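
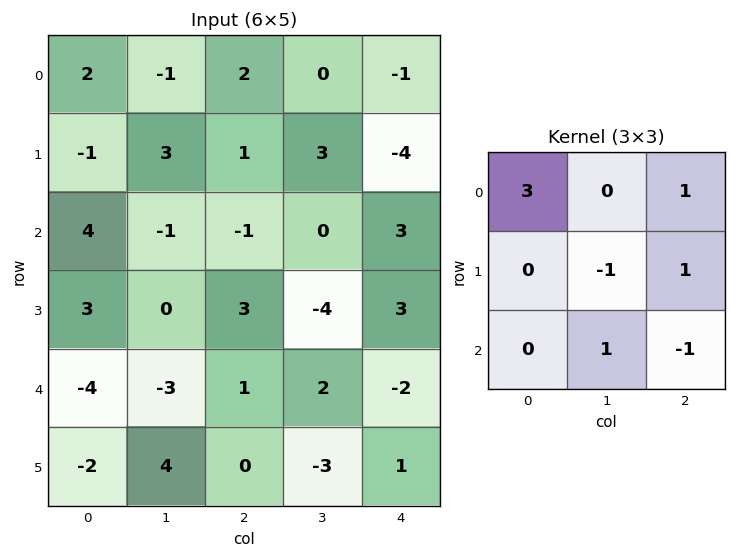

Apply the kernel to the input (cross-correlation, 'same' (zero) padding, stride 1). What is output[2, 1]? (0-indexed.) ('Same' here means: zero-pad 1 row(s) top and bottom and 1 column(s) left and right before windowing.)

-5

The receptive field on the zero-padded input at this output position is [-1 3 1 / 4 -1 -1 / 3 0 3]. Elementwise product with the kernel and sum: -1·3 + 1·1 + -1·-1 + -1·1 + 0·1 + 3·-1.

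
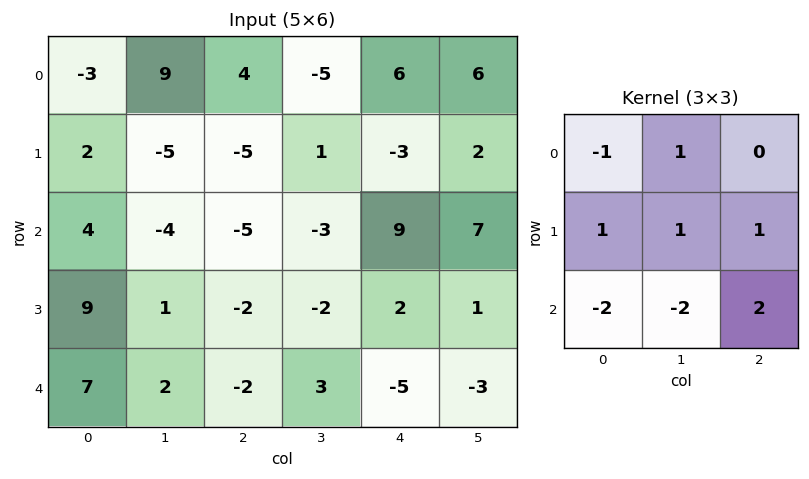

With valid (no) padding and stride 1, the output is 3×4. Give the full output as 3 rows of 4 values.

-6 -2 18 13
-36 -14 19 11
-22 2 -12 11

Output[0,0]: The receptive field on the input at this output position is [-3 9 4 / 2 -5 -5 / 4 -4 -5]. Elementwise product with the kernel and sum: -3·-1 + 9·1 + 2·1 + -5·1 + -5·1 + 4·-2 + -4·-2 + -5·2.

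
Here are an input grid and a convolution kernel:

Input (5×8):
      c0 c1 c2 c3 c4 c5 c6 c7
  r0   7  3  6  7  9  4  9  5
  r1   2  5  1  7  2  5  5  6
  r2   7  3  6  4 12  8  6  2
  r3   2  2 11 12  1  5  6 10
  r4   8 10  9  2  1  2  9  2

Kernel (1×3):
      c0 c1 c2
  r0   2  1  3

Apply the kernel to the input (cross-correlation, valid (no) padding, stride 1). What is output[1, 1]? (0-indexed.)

32

The receptive field on the input at this output position is [5 1 7]. Elementwise product with the kernel and sum: 5·2 + 1·1 + 7·3.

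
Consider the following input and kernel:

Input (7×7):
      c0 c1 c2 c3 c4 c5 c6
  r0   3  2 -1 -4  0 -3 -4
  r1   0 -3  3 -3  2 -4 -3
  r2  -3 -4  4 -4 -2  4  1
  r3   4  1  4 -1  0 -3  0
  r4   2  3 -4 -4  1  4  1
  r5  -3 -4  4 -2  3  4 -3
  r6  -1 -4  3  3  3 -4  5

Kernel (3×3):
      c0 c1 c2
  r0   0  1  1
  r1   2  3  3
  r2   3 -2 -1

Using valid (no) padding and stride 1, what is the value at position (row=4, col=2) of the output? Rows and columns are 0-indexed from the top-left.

8

The receptive field on the input at this output position is [-4 -4 1 / 4 -2 3 / 3 3 3]. Elementwise product with the kernel and sum: -4·1 + 1·1 + 4·2 + -2·3 + 3·3 + 3·3 + 3·-2 + 3·-1.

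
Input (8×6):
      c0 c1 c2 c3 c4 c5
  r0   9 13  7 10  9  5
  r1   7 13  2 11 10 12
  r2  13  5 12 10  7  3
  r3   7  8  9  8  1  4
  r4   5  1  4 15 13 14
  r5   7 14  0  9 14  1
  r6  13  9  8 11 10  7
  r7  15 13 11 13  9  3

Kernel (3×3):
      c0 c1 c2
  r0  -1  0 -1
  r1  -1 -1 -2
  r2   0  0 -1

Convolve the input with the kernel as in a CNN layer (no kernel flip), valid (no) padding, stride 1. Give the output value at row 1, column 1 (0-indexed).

The receptive field on the input at this output position is [13 2 11 / 5 12 10 / 8 9 8]. Elementwise product with the kernel and sum: 13·-1 + 11·-1 + 5·-1 + 12·-1 + 10·-2 + 8·-1.

-69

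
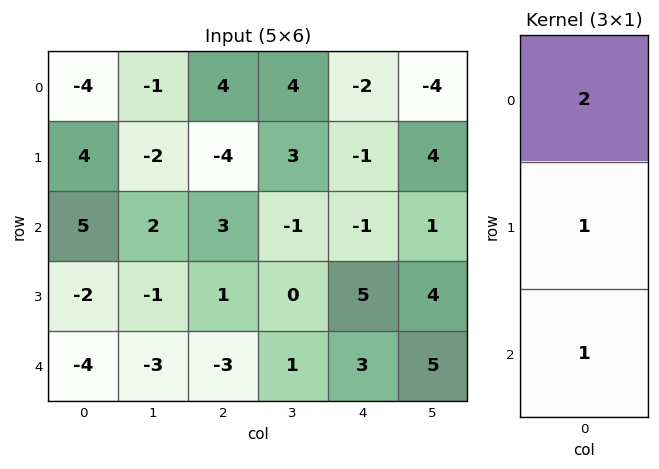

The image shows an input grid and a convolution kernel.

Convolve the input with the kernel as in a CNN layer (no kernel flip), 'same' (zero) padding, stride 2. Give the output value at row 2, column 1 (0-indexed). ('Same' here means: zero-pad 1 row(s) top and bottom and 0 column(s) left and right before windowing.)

The receptive field on the zero-padded input at this output position is [1 / -3 / 0]. Elementwise product with the kernel and sum: 1·2 + -3·1 + 0·1.

-1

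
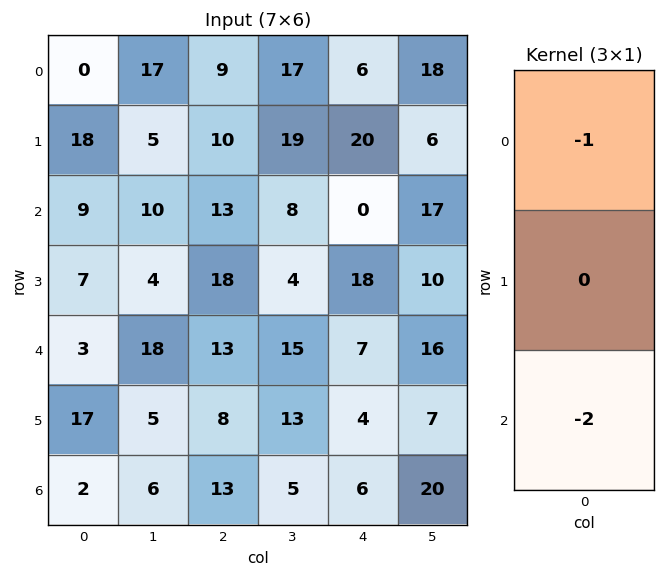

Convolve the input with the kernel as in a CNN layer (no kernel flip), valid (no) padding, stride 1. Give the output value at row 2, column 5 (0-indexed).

-49

The receptive field on the input at this output position is [17 / 10 / 16]. Elementwise product with the kernel and sum: 17·-1 + 16·-2.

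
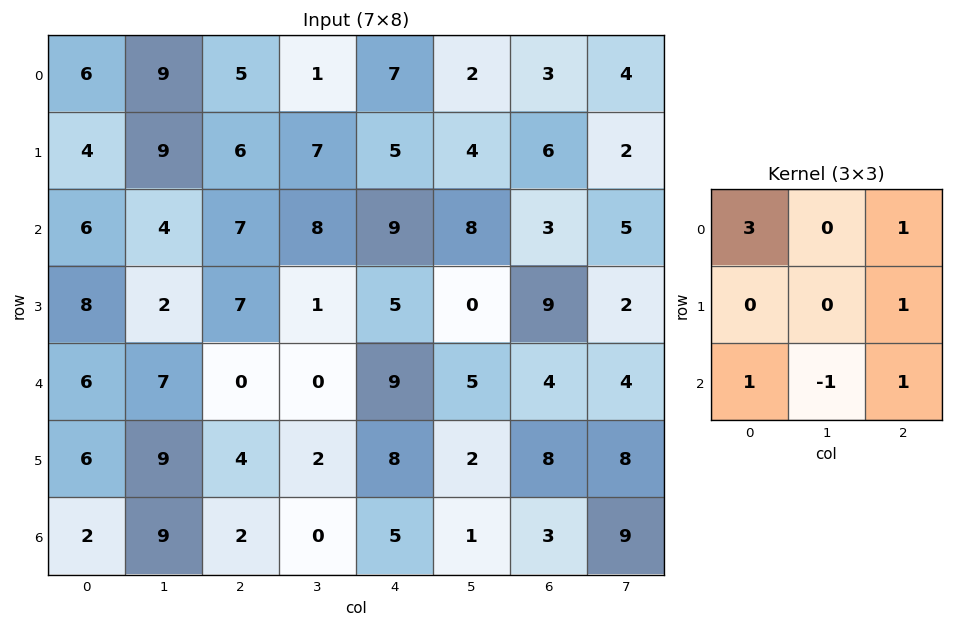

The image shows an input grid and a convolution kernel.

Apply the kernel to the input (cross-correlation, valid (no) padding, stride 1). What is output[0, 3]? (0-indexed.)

16

The receptive field on the input at this output position is [1 7 2 / 7 5 4 / 8 9 8]. Elementwise product with the kernel and sum: 1·3 + 2·1 + 4·1 + 8·1 + 9·-1 + 8·1.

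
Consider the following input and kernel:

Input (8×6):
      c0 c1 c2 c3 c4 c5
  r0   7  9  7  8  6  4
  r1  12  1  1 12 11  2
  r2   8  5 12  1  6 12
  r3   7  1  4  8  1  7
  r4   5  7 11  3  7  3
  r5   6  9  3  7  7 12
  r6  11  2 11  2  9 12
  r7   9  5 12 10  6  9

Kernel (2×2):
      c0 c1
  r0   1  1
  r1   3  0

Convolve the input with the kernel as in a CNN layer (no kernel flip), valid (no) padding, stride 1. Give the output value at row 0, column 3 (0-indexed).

50

The receptive field on the input at this output position is [8 6 / 12 11]. Elementwise product with the kernel and sum: 8·1 + 6·1 + 12·3.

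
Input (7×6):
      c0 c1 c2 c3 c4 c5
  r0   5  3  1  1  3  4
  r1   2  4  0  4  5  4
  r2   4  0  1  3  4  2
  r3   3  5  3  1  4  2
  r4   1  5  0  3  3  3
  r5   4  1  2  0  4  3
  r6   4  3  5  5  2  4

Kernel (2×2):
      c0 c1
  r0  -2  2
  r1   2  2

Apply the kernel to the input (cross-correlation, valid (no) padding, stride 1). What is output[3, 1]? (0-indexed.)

The receptive field on the input at this output position is [5 3 / 5 0]. Elementwise product with the kernel and sum: 5·-2 + 3·2 + 5·2 + 0·2.

6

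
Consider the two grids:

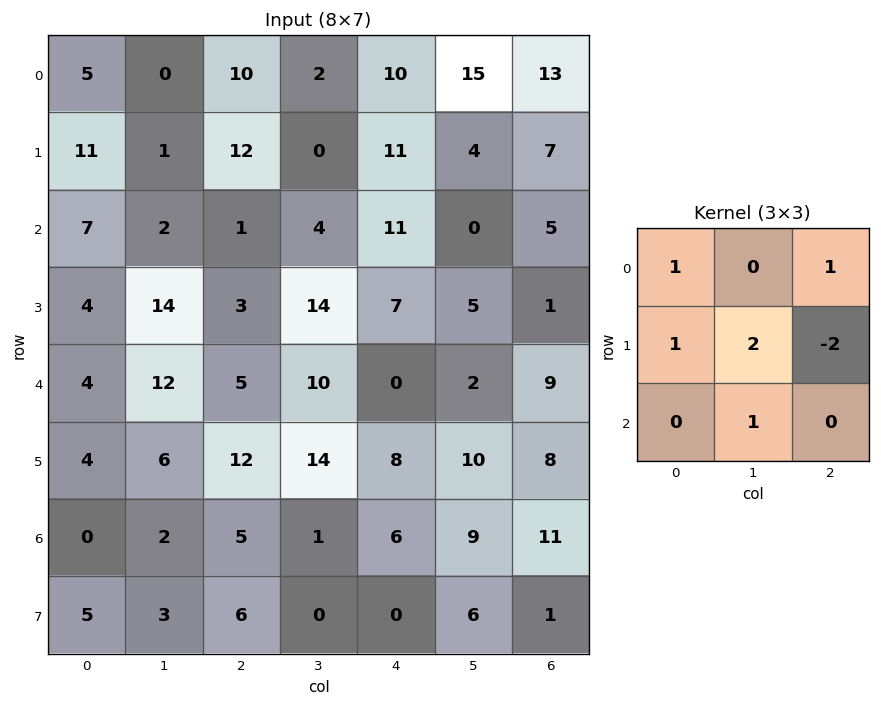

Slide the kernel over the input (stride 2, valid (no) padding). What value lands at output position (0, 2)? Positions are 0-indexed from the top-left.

28

The receptive field on the input at this output position is [10 15 13 / 11 4 7 / 11 0 5]. Elementwise product with the kernel and sum: 10·1 + 13·1 + 11·1 + 4·2 + 7·-2 + 0·1.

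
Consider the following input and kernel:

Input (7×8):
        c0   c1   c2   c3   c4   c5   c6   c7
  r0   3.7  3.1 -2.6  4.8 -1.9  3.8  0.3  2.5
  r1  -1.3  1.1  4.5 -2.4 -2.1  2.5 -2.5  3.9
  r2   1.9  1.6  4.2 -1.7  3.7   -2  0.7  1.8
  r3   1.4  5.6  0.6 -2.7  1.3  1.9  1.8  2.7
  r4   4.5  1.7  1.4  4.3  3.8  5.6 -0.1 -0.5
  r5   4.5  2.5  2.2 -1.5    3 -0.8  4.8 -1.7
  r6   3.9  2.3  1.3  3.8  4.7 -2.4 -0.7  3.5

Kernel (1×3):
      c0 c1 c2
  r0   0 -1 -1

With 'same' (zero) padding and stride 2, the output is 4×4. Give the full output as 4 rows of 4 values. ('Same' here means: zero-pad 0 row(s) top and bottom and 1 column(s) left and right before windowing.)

-6.8 -2.2 -1.9 -2.8
-3.5 -2.5 -1.7 -2.5
-6.2 -5.7 -9.4 0.6
-6.2 -5.1 -2.3 -2.8

Output[0,0]: The receptive field on the zero-padded input at this output position is [0 3.7 3.1]. Elementwise product with the kernel and sum: 3.7·-1 + 3.1·-1.
Output[0,1]: The receptive field on the zero-padded input at this output position is [3.1 -2.6 4.8]. Elementwise product with the kernel and sum: -2.6·-1 + 4.8·-1.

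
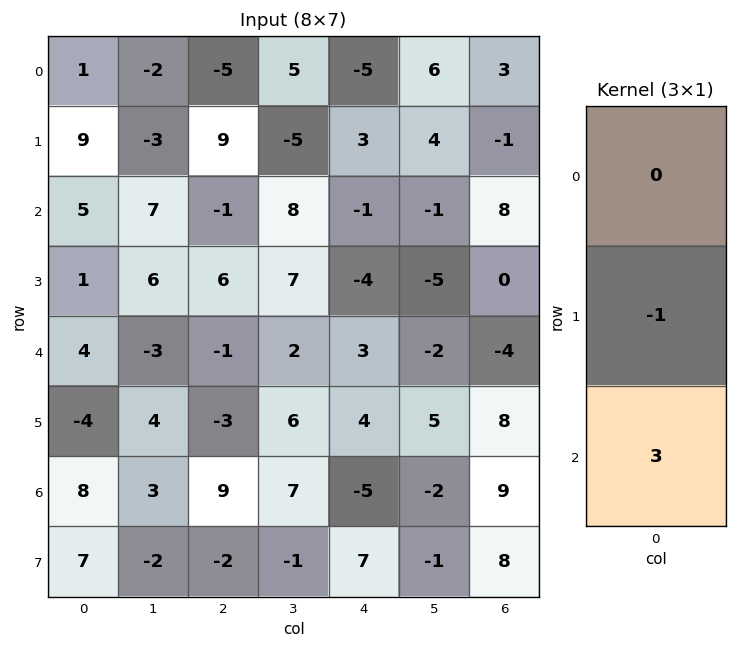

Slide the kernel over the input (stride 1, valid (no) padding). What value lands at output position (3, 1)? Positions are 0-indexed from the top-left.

The receptive field on the input at this output position is [6 / -3 / 4]. Elementwise product with the kernel and sum: -3·-1 + 4·3.

15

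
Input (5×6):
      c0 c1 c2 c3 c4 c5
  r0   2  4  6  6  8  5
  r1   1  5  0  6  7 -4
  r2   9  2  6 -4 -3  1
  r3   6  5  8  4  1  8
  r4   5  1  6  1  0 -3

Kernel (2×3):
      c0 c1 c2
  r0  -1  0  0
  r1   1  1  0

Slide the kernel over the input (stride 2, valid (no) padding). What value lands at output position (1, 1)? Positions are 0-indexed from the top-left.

The receptive field on the input at this output position is [6 -4 -3 / 8 4 1]. Elementwise product with the kernel and sum: 6·-1 + 8·1 + 4·1.

6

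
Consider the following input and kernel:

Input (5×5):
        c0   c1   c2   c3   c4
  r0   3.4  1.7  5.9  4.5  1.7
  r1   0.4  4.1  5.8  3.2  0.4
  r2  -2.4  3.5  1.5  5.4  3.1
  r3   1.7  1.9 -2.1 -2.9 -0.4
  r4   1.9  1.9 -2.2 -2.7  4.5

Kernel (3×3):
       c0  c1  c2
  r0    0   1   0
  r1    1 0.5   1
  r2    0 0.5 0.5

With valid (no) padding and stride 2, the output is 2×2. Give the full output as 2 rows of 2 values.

Output[0,0]: The receptive field on the input at this output position is [3.4 1.7 5.9 / 0.4 4.1 5.8 / -2.4 3.5 1.5]. Elementwise product with the kernel and sum: 1.7·1 + 0.4·1 + 4.1·0.5 + 5.8·1 + 3.5·0.5 + 1.5·0.5.
Output[0,1]: The receptive field on the input at this output position is [5.9 4.5 1.7 / 5.8 3.2 0.4 / 1.5 5.4 3.1]. Elementwise product with the kernel and sum: 4.5·1 + 5.8·1 + 3.2·0.5 + 0.4·1 + 5.4·0.5 + 3.1·0.5.

12.45 16.55
3.9 2.35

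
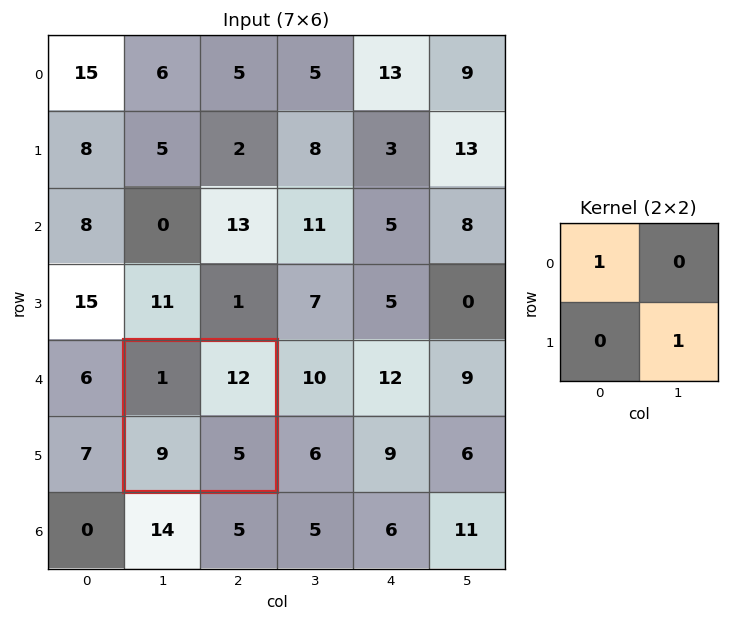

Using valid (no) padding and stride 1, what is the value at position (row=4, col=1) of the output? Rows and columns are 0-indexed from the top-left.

The receptive field on the input at this output position is [1 12 / 9 5]. Elementwise product with the kernel and sum: 1·1 + 5·1.

6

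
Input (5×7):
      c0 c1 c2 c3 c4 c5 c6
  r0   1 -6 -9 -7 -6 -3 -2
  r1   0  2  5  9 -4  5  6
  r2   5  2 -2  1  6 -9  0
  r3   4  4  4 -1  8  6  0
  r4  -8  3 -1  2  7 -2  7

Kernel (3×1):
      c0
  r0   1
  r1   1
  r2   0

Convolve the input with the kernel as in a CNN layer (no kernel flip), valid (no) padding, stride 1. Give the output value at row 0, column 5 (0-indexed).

The receptive field on the input at this output position is [-3 / 5 / -9]. Elementwise product with the kernel and sum: -3·1 + 5·1.

2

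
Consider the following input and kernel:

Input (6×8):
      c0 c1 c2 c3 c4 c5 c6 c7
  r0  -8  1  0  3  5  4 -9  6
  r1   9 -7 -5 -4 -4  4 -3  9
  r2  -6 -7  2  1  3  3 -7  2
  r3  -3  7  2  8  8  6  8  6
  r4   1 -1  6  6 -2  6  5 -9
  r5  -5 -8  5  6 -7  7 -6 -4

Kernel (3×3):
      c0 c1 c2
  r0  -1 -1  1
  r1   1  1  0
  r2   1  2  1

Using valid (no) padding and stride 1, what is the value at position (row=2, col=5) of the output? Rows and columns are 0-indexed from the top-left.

The receptive field on the input at this output position is [3 -7 2 / 6 8 6 / 6 5 -9]. Elementwise product with the kernel and sum: 3·-1 + -7·-1 + 2·1 + 6·1 + 8·1 + 6·1 + 5·2 + -9·1.

27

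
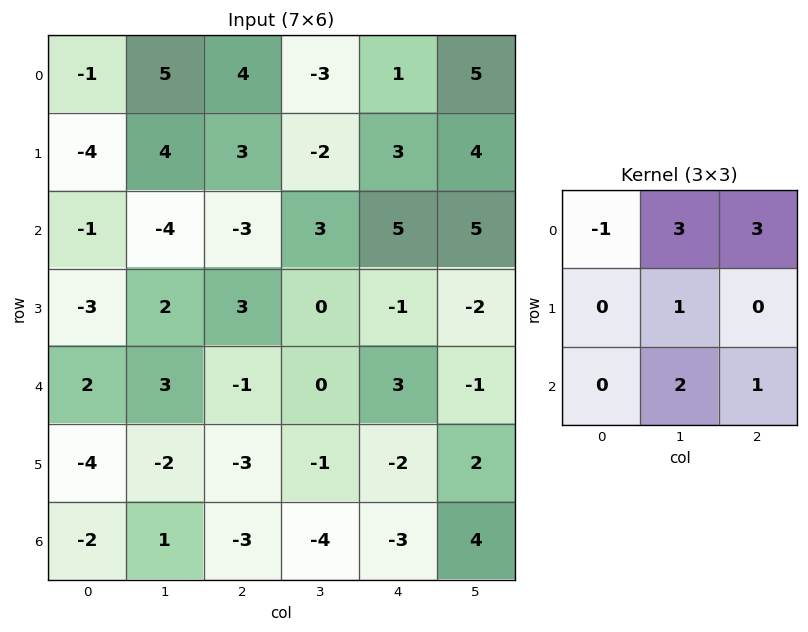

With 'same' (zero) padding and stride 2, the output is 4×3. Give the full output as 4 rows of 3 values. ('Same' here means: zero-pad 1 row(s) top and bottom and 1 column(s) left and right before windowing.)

-5 8 11
-5 2 24
-11 -1 -8
-20 -13 -2

Output[0,0]: The receptive field on the zero-padded input at this output position is [0 0 0 / 0 -1 5 / 0 -4 4]. Elementwise product with the kernel and sum: 0·-1 + 0·3 + 0·3 + -1·1 + -4·2 + 4·1.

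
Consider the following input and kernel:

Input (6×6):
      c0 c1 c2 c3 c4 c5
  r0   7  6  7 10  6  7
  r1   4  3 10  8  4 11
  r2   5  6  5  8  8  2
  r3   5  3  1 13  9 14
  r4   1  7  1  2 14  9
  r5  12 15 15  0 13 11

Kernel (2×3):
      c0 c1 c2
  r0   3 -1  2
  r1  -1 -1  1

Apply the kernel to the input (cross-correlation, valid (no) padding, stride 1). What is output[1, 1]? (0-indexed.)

12

The receptive field on the input at this output position is [3 10 8 / 6 5 8]. Elementwise product with the kernel and sum: 3·3 + 10·-1 + 8·2 + 6·-1 + 5·-1 + 8·1.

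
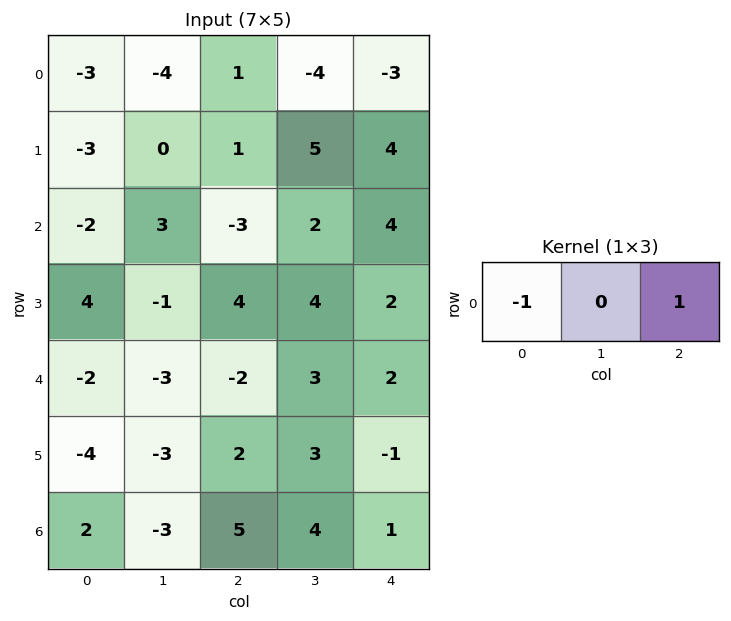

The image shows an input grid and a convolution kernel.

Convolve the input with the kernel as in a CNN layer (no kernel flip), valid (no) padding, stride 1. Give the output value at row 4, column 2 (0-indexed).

4

The receptive field on the input at this output position is [-2 3 2]. Elementwise product with the kernel and sum: -2·-1 + 2·1.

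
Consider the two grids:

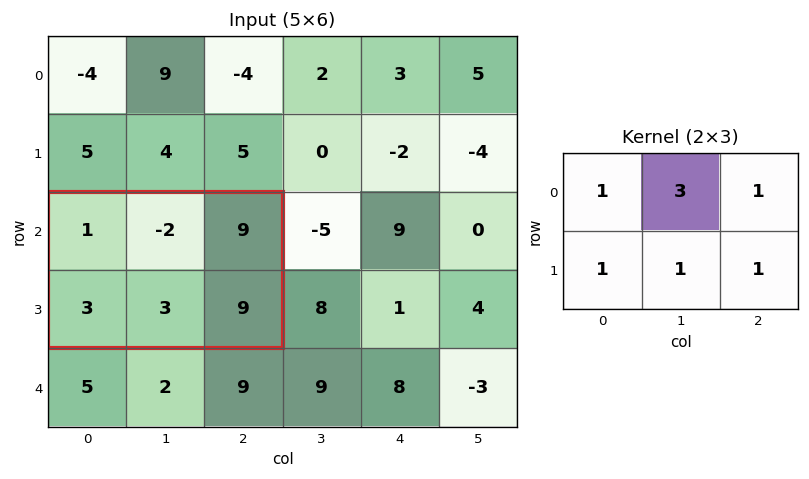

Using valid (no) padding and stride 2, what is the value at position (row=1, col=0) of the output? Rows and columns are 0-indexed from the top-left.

19

The receptive field on the input at this output position is [1 -2 9 / 3 3 9]. Elementwise product with the kernel and sum: 1·1 + -2·3 + 9·1 + 3·1 + 3·1 + 9·1.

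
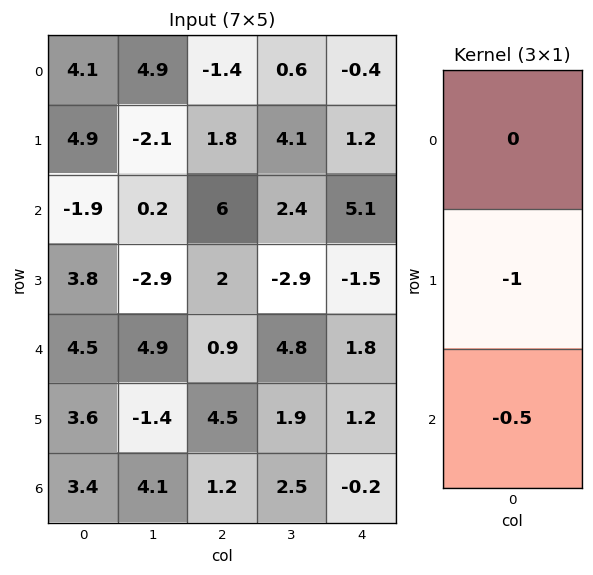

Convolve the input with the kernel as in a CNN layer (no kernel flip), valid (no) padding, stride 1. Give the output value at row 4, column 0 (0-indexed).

The receptive field on the input at this output position is [4.5 / 3.6 / 3.4]. Elementwise product with the kernel and sum: 3.6·-1 + 3.4·-0.5.

-5.3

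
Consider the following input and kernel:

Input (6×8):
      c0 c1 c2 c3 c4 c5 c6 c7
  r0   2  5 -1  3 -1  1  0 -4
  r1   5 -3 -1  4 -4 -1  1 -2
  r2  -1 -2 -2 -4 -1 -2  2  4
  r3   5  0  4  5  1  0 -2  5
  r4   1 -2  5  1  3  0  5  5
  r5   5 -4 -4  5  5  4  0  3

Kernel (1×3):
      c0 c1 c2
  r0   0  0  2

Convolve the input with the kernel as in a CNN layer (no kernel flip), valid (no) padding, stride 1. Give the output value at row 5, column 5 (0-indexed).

The receptive field on the input at this output position is [4 0 3]. Elementwise product with the kernel and sum: 3·2.

6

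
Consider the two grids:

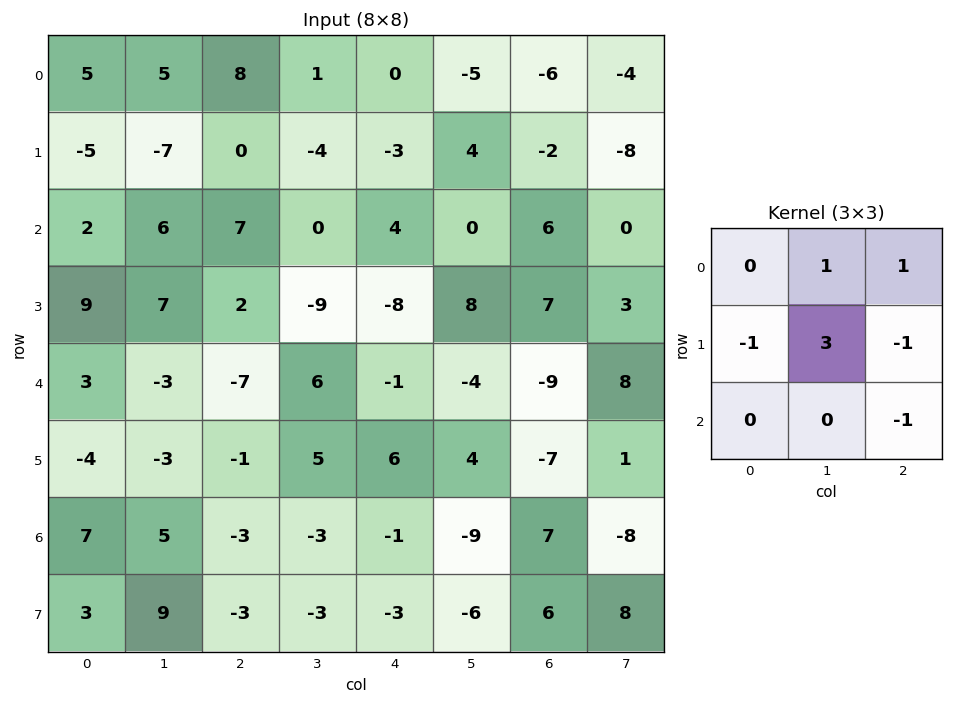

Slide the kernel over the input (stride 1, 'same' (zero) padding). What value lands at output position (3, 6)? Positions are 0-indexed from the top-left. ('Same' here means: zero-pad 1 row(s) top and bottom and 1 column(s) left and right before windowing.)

8

The receptive field on the zero-padded input at this output position is [0 6 0 / 8 7 3 / -4 -9 8]. Elementwise product with the kernel and sum: 6·1 + 0·1 + 8·-1 + 7·3 + 3·-1 + 8·-1.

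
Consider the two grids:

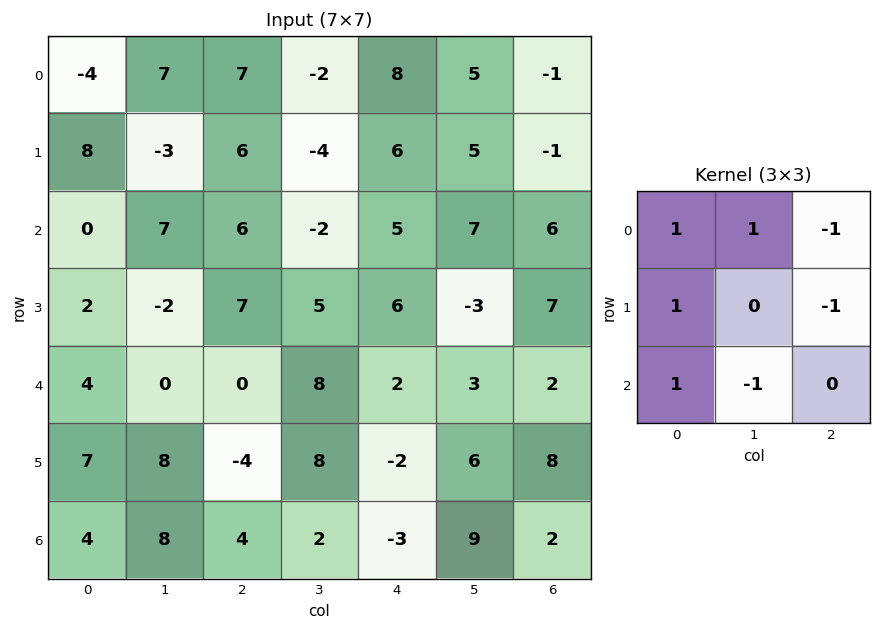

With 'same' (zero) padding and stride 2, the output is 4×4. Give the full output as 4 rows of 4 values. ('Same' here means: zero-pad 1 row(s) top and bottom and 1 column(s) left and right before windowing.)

-15 0 -17 11
2 7 -13 1
-3 4 29 5
-9 2 -7 23

Output[0,0]: The receptive field on the zero-padded input at this output position is [0 0 0 / 0 -4 7 / 0 8 -3]. Elementwise product with the kernel and sum: 0·1 + 0·1 + 0·-1 + 0·1 + 7·-1 + 0·1 + 8·-1.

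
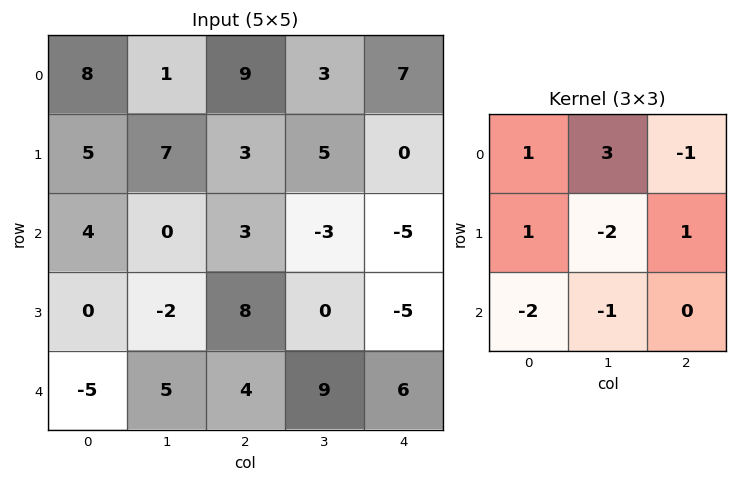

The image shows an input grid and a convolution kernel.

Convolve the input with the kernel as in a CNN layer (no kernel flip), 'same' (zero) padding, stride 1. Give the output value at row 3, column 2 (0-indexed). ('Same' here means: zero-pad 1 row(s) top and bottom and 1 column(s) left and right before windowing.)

The receptive field on the zero-padded input at this output position is [0 3 -3 / -2 8 0 / 5 4 9]. Elementwise product with the kernel and sum: 0·1 + 3·3 + -3·-1 + -2·1 + 8·-2 + 0·1 + 5·-2 + 4·-1.

-20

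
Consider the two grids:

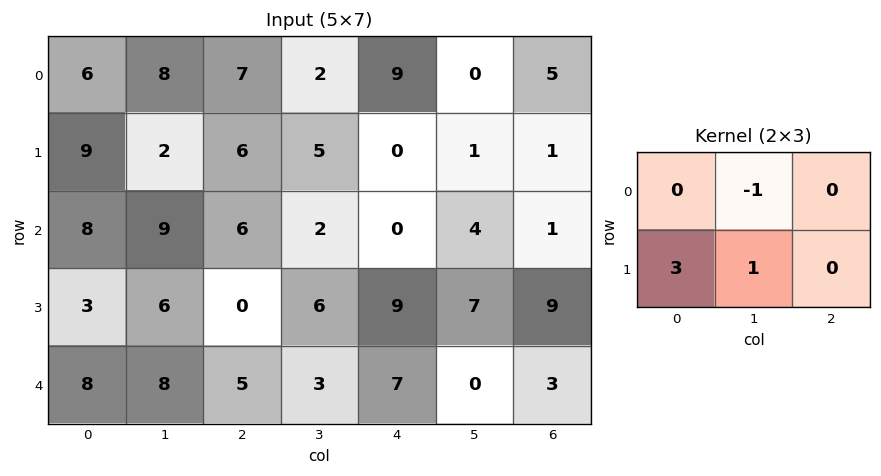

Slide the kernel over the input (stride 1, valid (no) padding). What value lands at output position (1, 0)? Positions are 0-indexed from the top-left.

31

The receptive field on the input at this output position is [9 2 6 / 8 9 6]. Elementwise product with the kernel and sum: 2·-1 + 8·3 + 9·1.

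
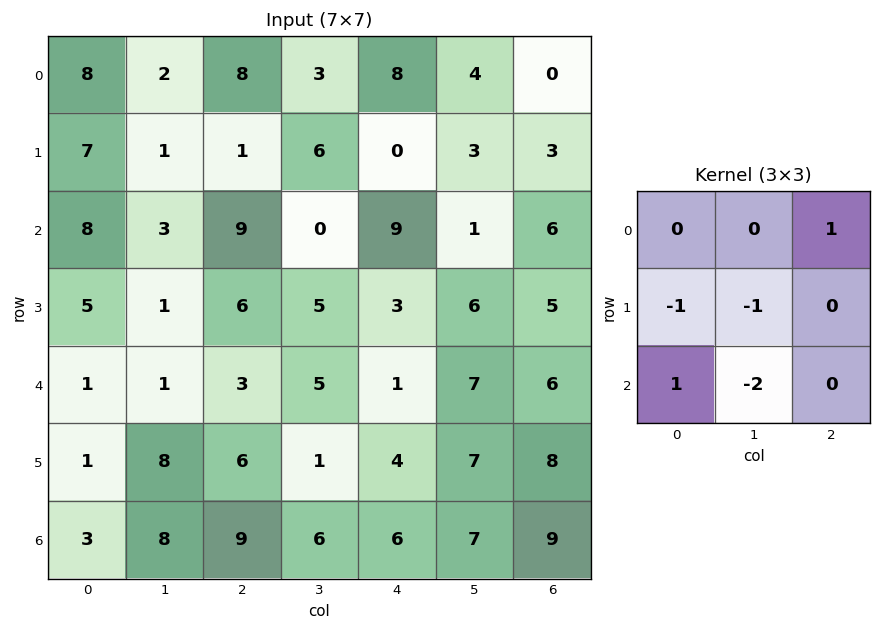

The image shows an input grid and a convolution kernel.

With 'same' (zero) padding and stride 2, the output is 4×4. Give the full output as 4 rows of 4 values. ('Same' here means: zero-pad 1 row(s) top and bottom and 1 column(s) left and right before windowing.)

Output[0,0]: The receptive field on the zero-padded input at this output position is [0 0 0 / 0 8 2 / 0 7 1]. Elementwise product with the kernel and sum: 0·1 + 0·-1 + 8·-1 + 0·1 + 7·-2.

-22 -11 -5 -7
-17 -17 -7 -11
-2 -3 -7 -22
5 -16 -5 -16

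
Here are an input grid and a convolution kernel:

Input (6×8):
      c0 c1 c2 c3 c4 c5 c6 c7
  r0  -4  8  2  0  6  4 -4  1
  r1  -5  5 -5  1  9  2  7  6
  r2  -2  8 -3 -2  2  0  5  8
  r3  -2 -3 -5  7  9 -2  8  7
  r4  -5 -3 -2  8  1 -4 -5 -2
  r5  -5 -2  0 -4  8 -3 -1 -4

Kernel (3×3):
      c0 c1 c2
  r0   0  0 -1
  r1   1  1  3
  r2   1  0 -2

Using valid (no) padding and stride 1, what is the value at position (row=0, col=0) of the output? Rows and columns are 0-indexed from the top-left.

The receptive field on the input at this output position is [-4 8 2 / -5 5 -5 / -2 8 -3]. Elementwise product with the kernel and sum: 2·-1 + -5·1 + 5·1 + -5·3 + -2·1 + -3·-2.

-13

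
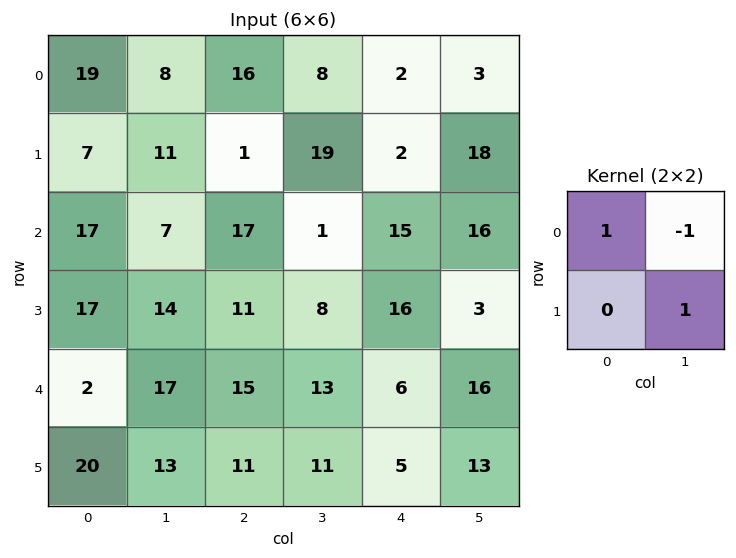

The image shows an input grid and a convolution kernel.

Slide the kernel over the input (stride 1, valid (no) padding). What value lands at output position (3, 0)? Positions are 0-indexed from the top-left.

The receptive field on the input at this output position is [17 14 / 2 17]. Elementwise product with the kernel and sum: 17·1 + 14·-1 + 17·1.

20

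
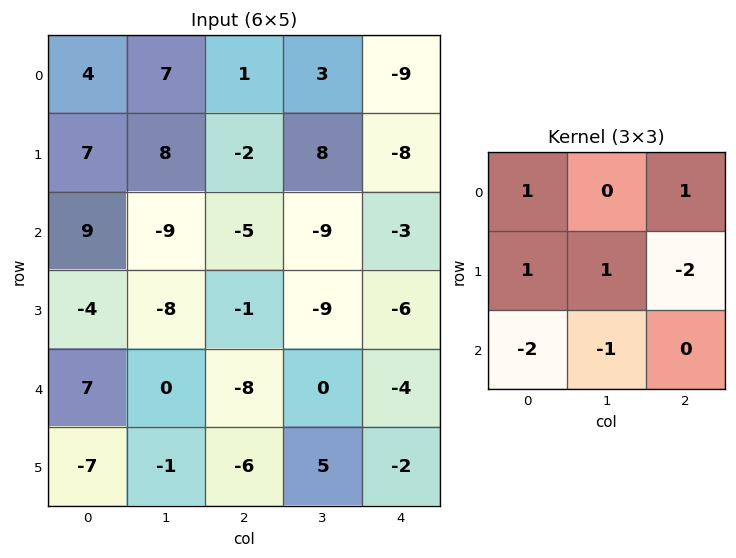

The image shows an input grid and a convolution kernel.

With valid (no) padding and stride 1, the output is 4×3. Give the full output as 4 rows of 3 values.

Output[0,0]: The receptive field on the input at this output position is [4 7 1 / 7 8 -2 / 9 -9 -5]. Elementwise product with the kernel and sum: 4·1 + 1·1 + 7·1 + 8·1 + -2·-2 + 9·-2 + -9·-1.

15 23 33
31 37 -7
-20 -1 10
33 -17 0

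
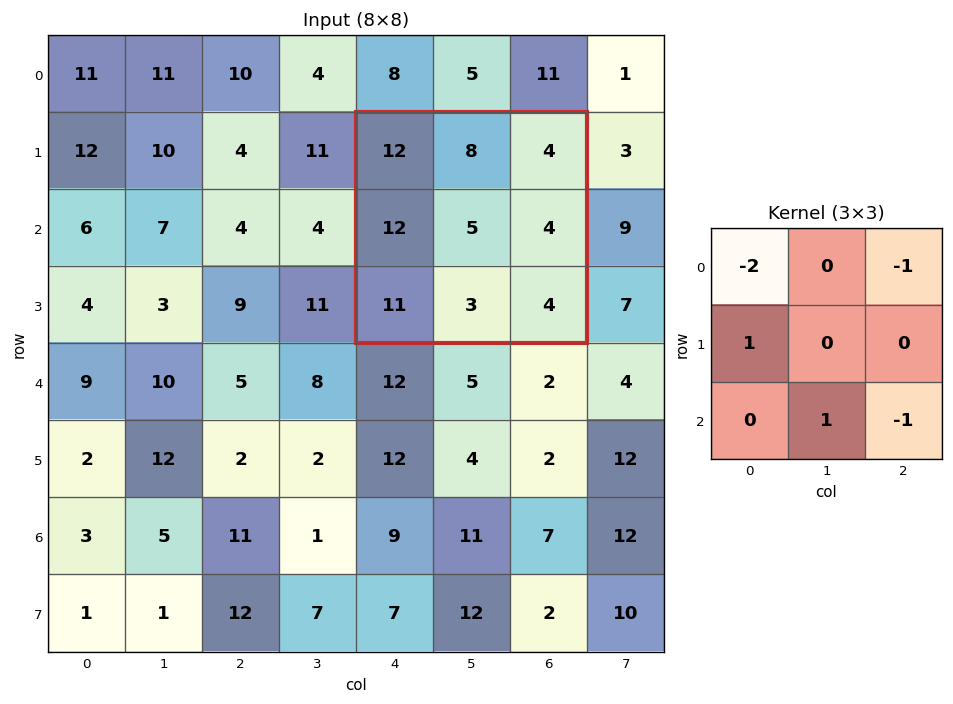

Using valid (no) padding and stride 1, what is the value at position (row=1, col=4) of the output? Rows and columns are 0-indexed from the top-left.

The receptive field on the input at this output position is [12 8 4 / 12 5 4 / 11 3 4]. Elementwise product with the kernel and sum: 12·-2 + 4·-1 + 12·1 + 3·1 + 4·-1.

-17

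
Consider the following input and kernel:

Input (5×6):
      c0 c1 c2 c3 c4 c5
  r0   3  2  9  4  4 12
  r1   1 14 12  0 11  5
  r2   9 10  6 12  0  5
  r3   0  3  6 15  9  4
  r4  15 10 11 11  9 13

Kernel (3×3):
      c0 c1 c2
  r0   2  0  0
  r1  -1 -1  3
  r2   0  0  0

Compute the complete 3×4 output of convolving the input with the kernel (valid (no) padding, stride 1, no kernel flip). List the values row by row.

Output[0,0]: The receptive field on the input at this output position is [3 2 9 / 1 14 12 / 9 10 6]. Elementwise product with the kernel and sum: 3·2 + 1·-1 + 14·-1 + 12·3.
Output[0,1]: The receptive field on the input at this output position is [2 9 4 / 14 12 0 / 10 6 12]. Elementwise product with the kernel and sum: 2·2 + 14·-1 + 12·-1 + 0·3.

27 -22 39 12
1 48 6 3
33 56 18 12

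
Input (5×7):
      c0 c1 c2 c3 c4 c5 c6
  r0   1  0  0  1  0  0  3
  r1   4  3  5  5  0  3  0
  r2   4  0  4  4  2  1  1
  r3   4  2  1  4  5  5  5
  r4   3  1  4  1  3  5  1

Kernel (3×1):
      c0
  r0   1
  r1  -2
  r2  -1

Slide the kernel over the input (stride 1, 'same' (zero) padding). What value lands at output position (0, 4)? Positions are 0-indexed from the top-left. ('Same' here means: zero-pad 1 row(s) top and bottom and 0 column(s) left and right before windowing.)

0

The receptive field on the zero-padded input at this output position is [0 / 0 / 0]. Elementwise product with the kernel and sum: 0·1 + 0·-2 + 0·-1.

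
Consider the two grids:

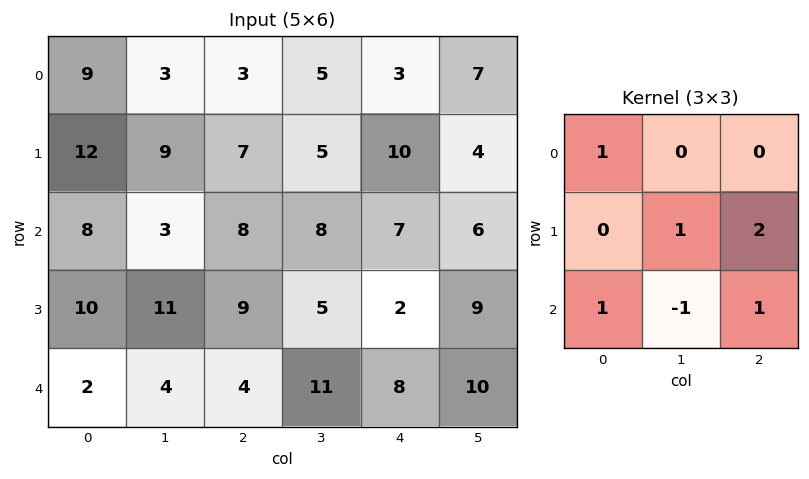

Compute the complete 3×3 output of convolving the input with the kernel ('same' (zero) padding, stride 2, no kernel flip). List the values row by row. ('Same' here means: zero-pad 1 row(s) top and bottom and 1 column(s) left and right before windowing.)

12 20 16
15 40 36
10 37 33

Output[0,0]: The receptive field on the zero-padded input at this output position is [0 0 0 / 0 9 3 / 0 12 9]. Elementwise product with the kernel and sum: 0·1 + 9·1 + 3·2 + 0·1 + 12·-1 + 9·1.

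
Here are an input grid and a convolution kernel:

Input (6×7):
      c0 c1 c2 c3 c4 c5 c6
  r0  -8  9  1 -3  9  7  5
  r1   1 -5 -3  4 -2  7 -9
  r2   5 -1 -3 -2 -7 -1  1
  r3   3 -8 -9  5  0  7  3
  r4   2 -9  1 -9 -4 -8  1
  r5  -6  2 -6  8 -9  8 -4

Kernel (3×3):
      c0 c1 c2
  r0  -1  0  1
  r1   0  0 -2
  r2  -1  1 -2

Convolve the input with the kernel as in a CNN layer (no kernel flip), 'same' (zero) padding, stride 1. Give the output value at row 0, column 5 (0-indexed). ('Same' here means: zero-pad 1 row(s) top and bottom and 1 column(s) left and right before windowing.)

The receptive field on the zero-padded input at this output position is [0 0 0 / 9 7 5 / -2 7 -9]. Elementwise product with the kernel and sum: 0·-1 + 0·1 + 5·-2 + -2·-1 + 7·1 + -9·-2.

17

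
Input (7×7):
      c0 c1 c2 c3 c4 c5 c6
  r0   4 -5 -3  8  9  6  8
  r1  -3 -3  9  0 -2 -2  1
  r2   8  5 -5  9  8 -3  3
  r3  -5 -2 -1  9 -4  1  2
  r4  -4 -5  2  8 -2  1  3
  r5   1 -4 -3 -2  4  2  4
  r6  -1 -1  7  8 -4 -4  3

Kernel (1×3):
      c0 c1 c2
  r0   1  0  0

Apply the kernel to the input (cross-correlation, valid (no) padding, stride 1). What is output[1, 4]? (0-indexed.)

The receptive field on the input at this output position is [-2 -2 1]. Elementwise product with the kernel and sum: -2·1.

-2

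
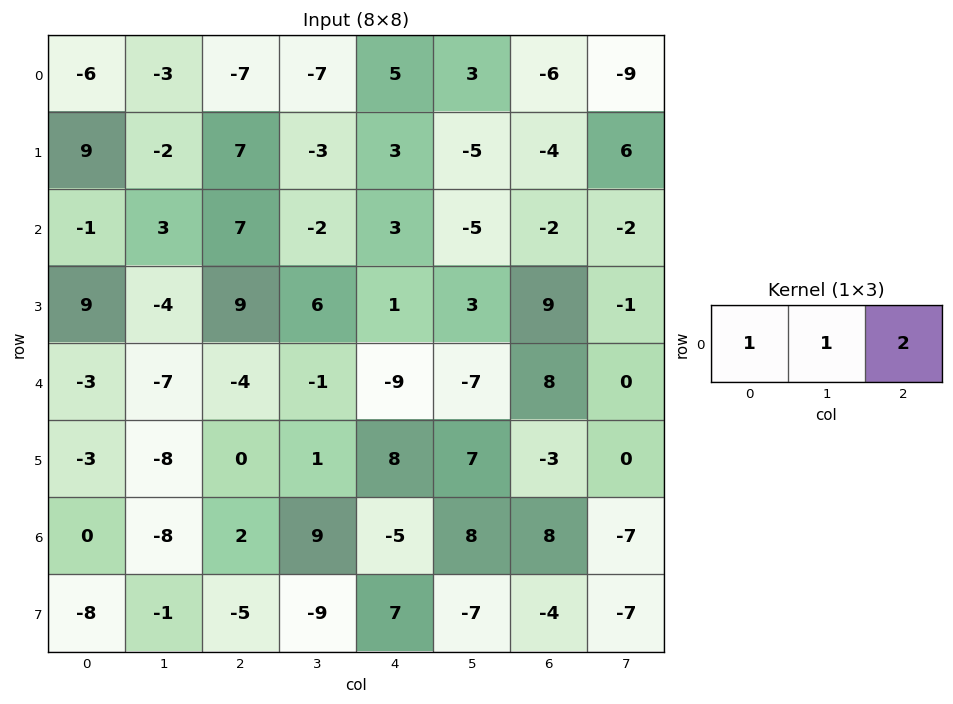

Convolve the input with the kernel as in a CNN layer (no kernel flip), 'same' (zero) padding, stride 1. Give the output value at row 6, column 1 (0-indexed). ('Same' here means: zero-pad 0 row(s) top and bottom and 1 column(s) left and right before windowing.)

-4

The receptive field on the zero-padded input at this output position is [0 -8 2]. Elementwise product with the kernel and sum: 0·1 + -8·1 + 2·2.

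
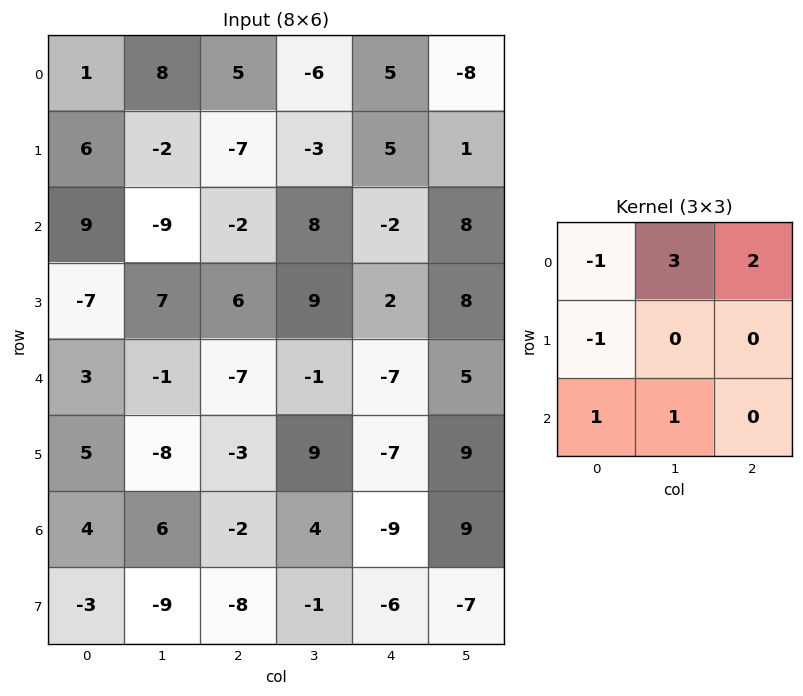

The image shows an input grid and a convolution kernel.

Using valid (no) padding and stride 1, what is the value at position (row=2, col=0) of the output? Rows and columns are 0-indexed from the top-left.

The receptive field on the input at this output position is [9 -9 -2 / -7 7 6 / 3 -1 -7]. Elementwise product with the kernel and sum: 9·-1 + -9·3 + -2·2 + -7·-1 + 3·1 + -1·1.

-31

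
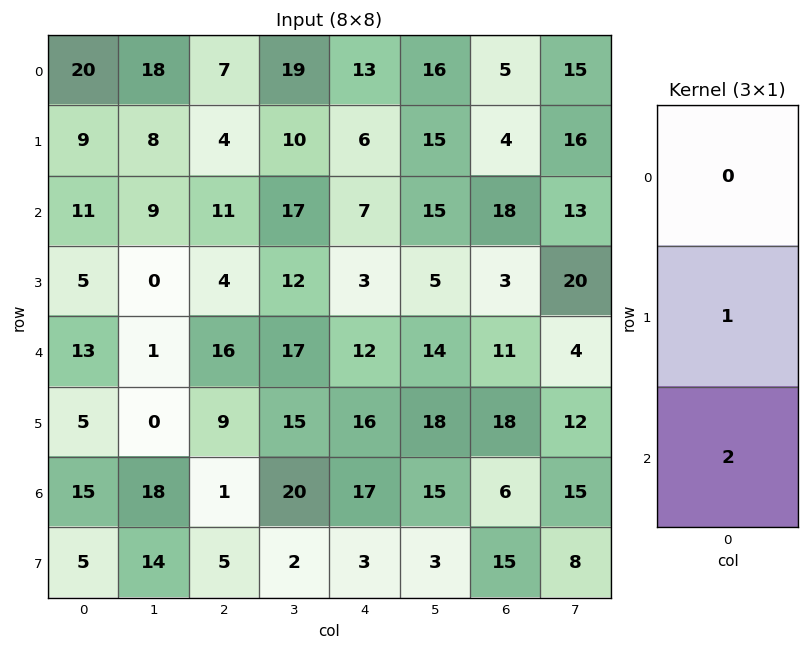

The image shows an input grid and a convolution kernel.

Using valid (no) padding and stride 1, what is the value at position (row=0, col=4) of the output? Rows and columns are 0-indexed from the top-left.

20

The receptive field on the input at this output position is [13 / 6 / 7]. Elementwise product with the kernel and sum: 6·1 + 7·2.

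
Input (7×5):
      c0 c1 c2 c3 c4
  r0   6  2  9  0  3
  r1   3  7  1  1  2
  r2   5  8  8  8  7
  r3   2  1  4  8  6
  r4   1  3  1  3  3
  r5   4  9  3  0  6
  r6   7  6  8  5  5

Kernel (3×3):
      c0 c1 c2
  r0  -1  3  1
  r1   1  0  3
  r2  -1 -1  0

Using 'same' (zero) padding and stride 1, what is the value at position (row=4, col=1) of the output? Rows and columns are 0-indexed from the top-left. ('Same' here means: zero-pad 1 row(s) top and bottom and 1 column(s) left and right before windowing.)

-4

The receptive field on the zero-padded input at this output position is [2 1 4 / 1 3 1 / 4 9 3]. Elementwise product with the kernel and sum: 2·-1 + 1·3 + 4·1 + 1·1 + 1·3 + 4·-1 + 9·-1.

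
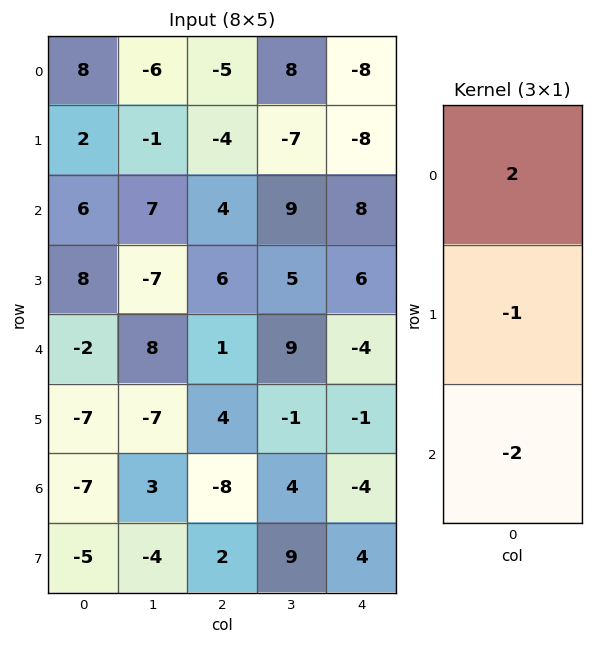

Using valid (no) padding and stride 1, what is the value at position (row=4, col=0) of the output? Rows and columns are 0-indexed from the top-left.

The receptive field on the input at this output position is [-2 / -7 / -7]. Elementwise product with the kernel and sum: -2·2 + -7·-1 + -7·-2.

17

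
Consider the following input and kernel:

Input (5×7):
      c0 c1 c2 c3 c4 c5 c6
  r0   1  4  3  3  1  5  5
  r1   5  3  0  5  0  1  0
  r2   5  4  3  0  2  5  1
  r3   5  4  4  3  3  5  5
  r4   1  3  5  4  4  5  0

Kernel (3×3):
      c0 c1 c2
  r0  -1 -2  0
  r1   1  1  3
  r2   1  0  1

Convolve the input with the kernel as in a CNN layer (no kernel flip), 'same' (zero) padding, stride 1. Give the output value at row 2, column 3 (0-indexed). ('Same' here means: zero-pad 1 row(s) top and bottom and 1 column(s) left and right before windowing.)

6

The receptive field on the zero-padded input at this output position is [0 5 0 / 3 0 2 / 4 3 3]. Elementwise product with the kernel and sum: 0·-1 + 5·-2 + 3·1 + 0·1 + 2·3 + 4·1 + 3·1.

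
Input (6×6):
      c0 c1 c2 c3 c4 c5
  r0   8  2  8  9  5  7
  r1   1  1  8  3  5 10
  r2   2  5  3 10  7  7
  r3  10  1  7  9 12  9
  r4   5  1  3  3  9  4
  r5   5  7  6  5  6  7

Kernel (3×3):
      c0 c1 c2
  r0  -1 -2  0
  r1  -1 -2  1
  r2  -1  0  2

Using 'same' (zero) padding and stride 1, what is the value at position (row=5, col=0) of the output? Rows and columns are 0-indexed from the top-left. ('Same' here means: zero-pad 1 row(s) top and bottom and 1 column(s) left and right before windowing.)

The receptive field on the zero-padded input at this output position is [0 5 1 / 0 5 7 / 0 0 0]. Elementwise product with the kernel and sum: 0·-1 + 5·-2 + 0·-1 + 5·-2 + 7·1 + 0·-1 + 0·2.

-13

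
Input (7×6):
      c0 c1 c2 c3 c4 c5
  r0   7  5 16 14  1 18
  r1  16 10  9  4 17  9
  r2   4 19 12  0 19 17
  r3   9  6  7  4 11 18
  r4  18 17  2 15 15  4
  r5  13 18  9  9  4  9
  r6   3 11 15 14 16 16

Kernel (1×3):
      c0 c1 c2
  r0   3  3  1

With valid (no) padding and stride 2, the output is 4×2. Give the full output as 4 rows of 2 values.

Output[0,0]: The receptive field on the input at this output position is [7 5 16]. Elementwise product with the kernel and sum: 7·3 + 5·3 + 16·1.

52 91
81 55
107 66
57 103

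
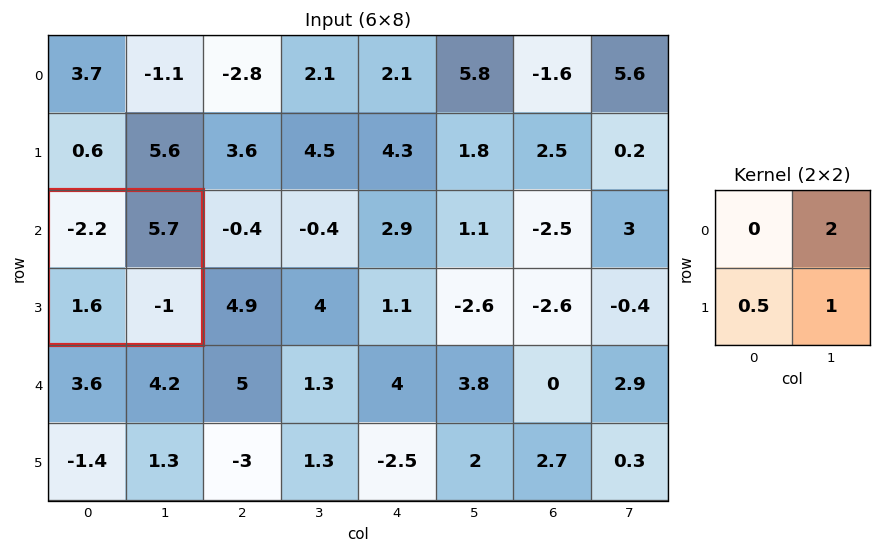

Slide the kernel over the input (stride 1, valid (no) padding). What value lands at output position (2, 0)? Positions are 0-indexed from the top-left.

The receptive field on the input at this output position is [-2.2 5.7 / 1.6 -1]. Elementwise product with the kernel and sum: 5.7·2 + 1.6·0.5 + -1·1.

11.2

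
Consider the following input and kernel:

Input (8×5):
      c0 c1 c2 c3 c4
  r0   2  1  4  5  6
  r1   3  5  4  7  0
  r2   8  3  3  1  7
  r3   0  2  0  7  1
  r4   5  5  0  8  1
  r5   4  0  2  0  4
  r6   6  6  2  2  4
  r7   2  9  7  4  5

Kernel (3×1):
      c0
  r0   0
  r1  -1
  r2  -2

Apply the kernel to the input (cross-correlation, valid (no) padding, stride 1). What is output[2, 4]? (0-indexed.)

-3

The receptive field on the input at this output position is [7 / 1 / 1]. Elementwise product with the kernel and sum: 1·-1 + 1·-2.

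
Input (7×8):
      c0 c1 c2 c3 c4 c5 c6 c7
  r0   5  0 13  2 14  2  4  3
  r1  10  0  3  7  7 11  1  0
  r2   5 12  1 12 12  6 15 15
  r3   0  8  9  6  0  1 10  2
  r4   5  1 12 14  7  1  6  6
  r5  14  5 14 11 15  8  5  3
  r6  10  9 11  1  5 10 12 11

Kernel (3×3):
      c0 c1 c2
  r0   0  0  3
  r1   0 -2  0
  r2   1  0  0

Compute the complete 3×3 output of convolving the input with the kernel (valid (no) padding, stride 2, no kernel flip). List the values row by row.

44 29 2
-8 36 50
36 10 7

Output[0,0]: The receptive field on the input at this output position is [5 0 13 / 10 0 3 / 5 12 1]. Elementwise product with the kernel and sum: 13·3 + 0·-2 + 5·1.
Output[0,1]: The receptive field on the input at this output position is [13 2 14 / 3 7 7 / 1 12 12]. Elementwise product with the kernel and sum: 14·3 + 7·-2 + 1·1.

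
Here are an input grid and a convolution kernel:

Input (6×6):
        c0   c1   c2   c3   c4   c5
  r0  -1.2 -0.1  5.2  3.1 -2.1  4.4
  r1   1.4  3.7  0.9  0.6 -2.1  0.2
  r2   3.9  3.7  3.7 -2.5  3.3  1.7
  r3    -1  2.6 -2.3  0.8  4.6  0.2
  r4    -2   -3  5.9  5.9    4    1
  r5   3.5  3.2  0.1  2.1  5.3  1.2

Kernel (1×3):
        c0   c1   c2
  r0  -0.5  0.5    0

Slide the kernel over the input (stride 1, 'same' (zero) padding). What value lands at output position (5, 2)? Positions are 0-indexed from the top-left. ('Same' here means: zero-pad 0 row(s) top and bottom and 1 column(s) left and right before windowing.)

-1.55

The receptive field on the zero-padded input at this output position is [3.2 0.1 2.1]. Elementwise product with the kernel and sum: 3.2·-0.5 + 0.1·0.5.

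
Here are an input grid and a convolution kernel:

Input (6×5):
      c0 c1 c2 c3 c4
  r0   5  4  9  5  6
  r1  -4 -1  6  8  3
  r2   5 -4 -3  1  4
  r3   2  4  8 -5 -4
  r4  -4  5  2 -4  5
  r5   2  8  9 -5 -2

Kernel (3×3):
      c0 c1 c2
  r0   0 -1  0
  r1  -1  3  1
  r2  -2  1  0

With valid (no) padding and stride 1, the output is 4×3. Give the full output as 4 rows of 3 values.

Output[0,0]: The receptive field on the input at this output position is [5 4 9 / -4 -1 6 / 5 -4 -3]. Elementwise product with the kernel and sum: 4·-1 + -4·-1 + -1·3 + 6·1 + 5·-2 + -4·1.

-11 23 23
-19 -10 -19
35 10 -36
21 -18 -27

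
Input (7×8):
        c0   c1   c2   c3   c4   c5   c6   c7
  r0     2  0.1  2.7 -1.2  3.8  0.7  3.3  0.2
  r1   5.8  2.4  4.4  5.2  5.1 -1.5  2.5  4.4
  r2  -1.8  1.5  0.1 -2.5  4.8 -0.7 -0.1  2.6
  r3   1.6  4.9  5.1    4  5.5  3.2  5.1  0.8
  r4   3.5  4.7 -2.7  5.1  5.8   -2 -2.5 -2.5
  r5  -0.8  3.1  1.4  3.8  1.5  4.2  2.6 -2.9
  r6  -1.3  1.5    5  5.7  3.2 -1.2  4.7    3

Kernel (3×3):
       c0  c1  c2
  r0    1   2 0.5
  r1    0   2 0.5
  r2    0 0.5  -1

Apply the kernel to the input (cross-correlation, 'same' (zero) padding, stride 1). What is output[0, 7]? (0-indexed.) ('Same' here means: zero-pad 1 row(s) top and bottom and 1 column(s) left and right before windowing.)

2.6

The receptive field on the zero-padded input at this output position is [0 0 0 / 3.3 0.2 0 / 2.5 4.4 0]. Elementwise product with the kernel and sum: 0·1 + 0·2 + 0·0.5 + 0.2·2 + 0·0.5 + 4.4·0.5 + 0·-1.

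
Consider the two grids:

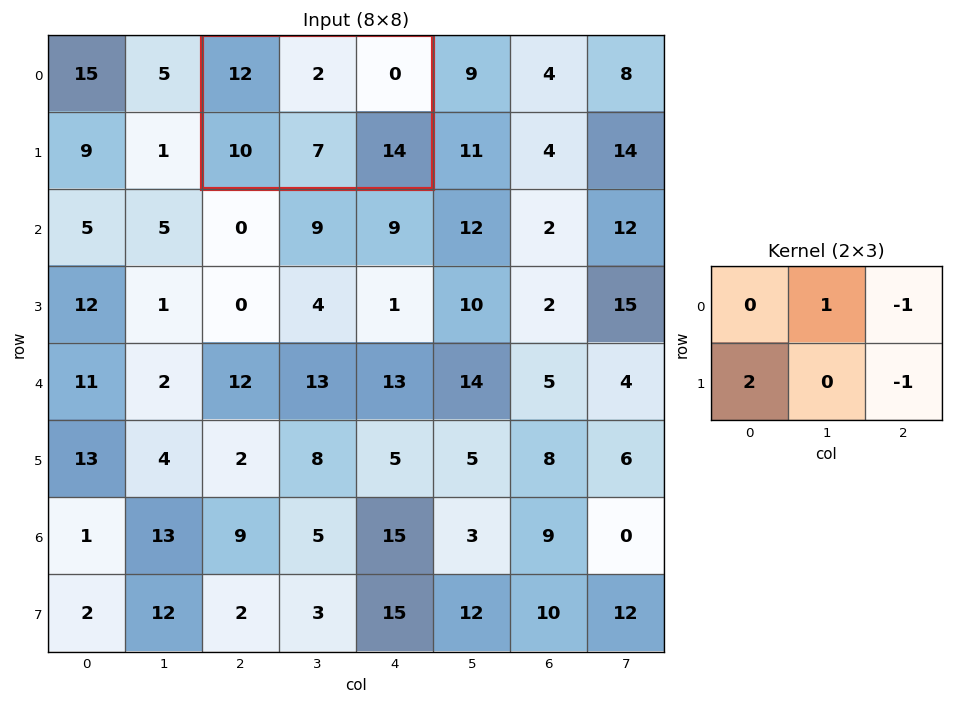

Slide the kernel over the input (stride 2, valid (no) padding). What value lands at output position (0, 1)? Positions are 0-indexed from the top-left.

8

The receptive field on the input at this output position is [12 2 0 / 10 7 14]. Elementwise product with the kernel and sum: 2·1 + 0·-1 + 10·2 + 14·-1.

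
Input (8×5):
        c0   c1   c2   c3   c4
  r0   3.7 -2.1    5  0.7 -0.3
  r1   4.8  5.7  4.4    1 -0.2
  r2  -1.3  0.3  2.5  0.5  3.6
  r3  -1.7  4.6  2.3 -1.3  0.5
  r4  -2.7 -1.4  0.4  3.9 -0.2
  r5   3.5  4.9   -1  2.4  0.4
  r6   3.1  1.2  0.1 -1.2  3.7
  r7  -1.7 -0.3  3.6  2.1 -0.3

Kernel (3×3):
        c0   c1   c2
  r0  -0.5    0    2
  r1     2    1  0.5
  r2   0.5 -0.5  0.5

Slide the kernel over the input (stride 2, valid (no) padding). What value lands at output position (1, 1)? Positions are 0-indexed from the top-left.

7.65

The receptive field on the input at this output position is [2.5 0.5 3.6 / 2.3 -1.3 0.5 / 0.4 3.9 -0.2]. Elementwise product with the kernel and sum: 2.5·-0.5 + 3.6·2 + 2.3·2 + -1.3·1 + 0.5·0.5 + 0.4·0.5 + 3.9·-0.5 + -0.2·0.5.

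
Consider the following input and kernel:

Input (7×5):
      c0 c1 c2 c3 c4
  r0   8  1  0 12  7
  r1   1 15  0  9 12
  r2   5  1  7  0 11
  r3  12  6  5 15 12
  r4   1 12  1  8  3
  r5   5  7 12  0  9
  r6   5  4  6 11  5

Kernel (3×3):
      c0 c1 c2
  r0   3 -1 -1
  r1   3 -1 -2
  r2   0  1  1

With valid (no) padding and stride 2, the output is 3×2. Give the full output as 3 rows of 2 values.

19 -41
40 -3
-16 26

Output[0,0]: The receptive field on the input at this output position is [8 1 0 / 1 15 0 / 5 1 7]. Elementwise product with the kernel and sum: 8·3 + 1·-1 + 0·-1 + 1·3 + 15·-1 + 0·-2 + 1·1 + 7·1.
Output[0,1]: The receptive field on the input at this output position is [0 12 7 / 0 9 12 / 7 0 11]. Elementwise product with the kernel and sum: 0·3 + 12·-1 + 7·-1 + 0·3 + 9·-1 + 12·-2 + 0·1 + 11·1.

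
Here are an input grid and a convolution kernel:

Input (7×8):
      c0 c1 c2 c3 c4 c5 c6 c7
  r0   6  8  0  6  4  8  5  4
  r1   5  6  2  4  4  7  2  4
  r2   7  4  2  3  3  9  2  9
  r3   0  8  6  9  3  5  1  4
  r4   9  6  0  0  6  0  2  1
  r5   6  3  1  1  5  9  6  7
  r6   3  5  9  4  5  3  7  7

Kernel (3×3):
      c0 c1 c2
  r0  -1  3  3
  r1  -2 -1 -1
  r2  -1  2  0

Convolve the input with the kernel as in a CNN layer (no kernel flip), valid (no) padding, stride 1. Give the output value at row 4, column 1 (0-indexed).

-1

The receptive field on the input at this output position is [6 0 0 / 3 1 1 / 5 9 4]. Elementwise product with the kernel and sum: 6·-1 + 0·3 + 0·3 + 3·-2 + 1·-1 + 1·-1 + 5·-1 + 9·2.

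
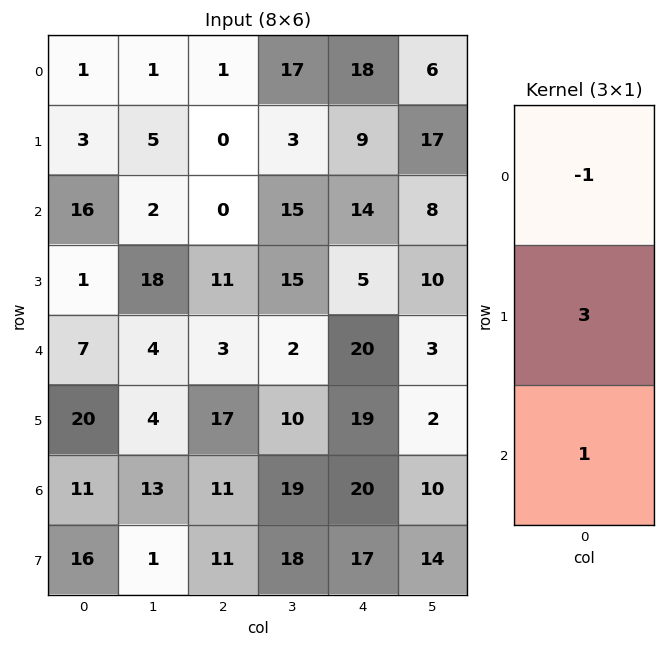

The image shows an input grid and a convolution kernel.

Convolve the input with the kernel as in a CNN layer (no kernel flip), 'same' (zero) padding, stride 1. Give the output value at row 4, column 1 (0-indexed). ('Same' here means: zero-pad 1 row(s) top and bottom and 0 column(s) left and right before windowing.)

The receptive field on the zero-padded input at this output position is [18 / 4 / 4]. Elementwise product with the kernel and sum: 18·-1 + 4·3 + 4·1.

-2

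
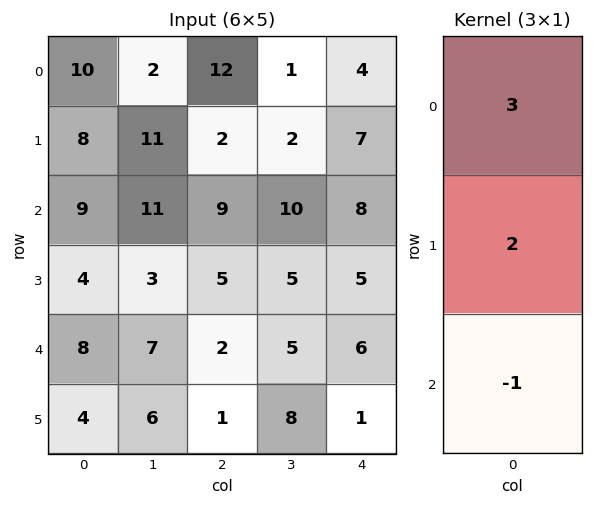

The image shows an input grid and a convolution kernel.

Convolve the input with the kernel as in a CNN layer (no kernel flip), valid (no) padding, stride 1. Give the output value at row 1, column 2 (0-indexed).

The receptive field on the input at this output position is [2 / 9 / 5]. Elementwise product with the kernel and sum: 2·3 + 9·2 + 5·-1.

19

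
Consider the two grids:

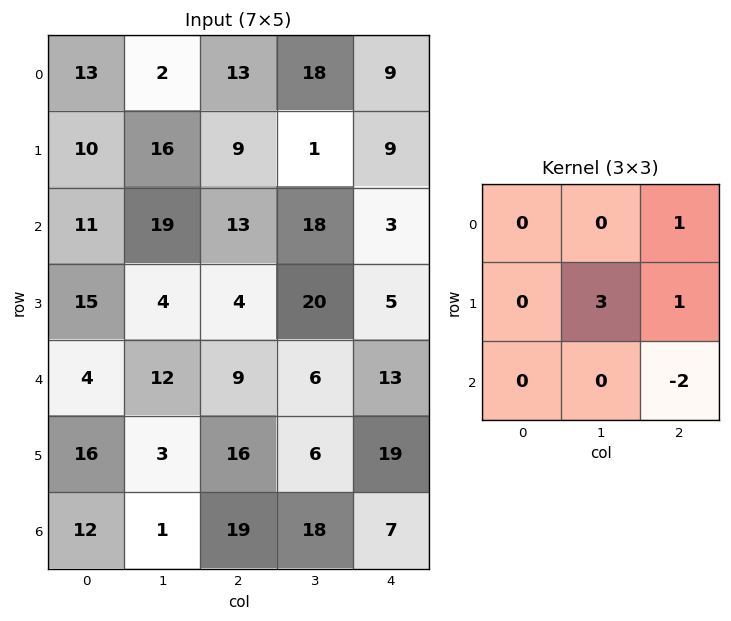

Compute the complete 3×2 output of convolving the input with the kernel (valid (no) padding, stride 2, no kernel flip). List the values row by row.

44 15
11 42
-4 36

Output[0,0]: The receptive field on the input at this output position is [13 2 13 / 10 16 9 / 11 19 13]. Elementwise product with the kernel and sum: 13·1 + 16·3 + 9·1 + 13·-2.
Output[0,1]: The receptive field on the input at this output position is [13 18 9 / 9 1 9 / 13 18 3]. Elementwise product with the kernel and sum: 9·1 + 1·3 + 9·1 + 3·-2.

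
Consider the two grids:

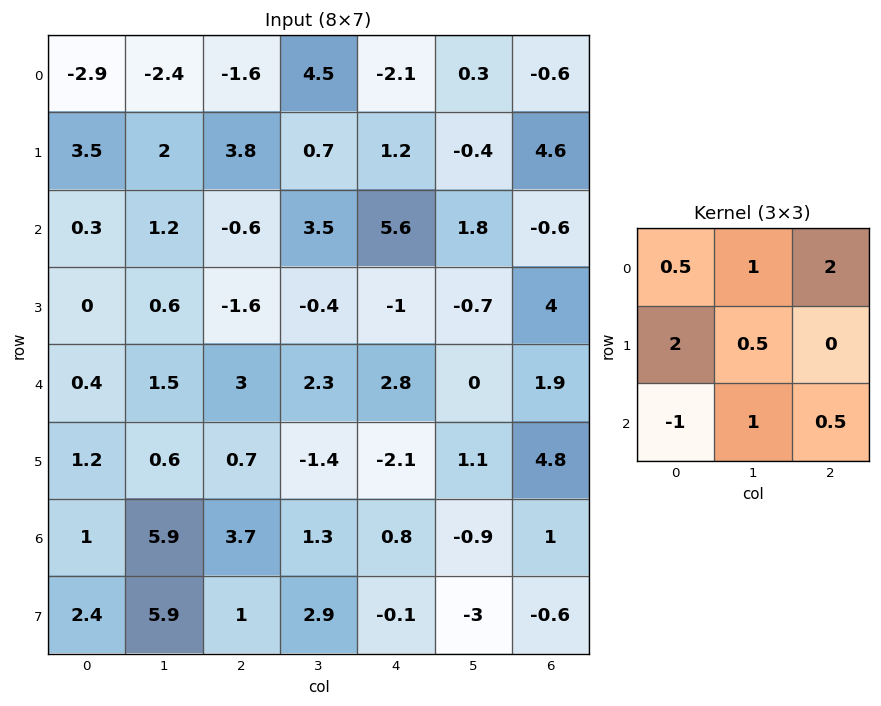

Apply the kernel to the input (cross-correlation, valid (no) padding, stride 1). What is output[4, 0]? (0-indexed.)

17.15

The receptive field on the input at this output position is [0.4 1.5 3 / 1.2 0.6 0.7 / 1 5.9 3.7]. Elementwise product with the kernel and sum: 0.4·0.5 + 1.5·1 + 3·2 + 1.2·2 + 0.6·0.5 + 1·-1 + 5.9·1 + 3.7·0.5.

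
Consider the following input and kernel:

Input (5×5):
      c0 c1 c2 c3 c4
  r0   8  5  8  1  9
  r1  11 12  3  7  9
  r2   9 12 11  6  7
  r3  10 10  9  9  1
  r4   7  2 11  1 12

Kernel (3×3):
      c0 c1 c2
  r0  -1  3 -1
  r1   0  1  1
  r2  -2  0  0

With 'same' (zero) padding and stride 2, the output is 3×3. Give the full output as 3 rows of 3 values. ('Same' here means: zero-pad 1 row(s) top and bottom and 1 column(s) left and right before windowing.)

Output[0,0]: The receptive field on the zero-padded input at this output position is [0 0 0 / 0 8 5 / 0 11 12]. Elementwise product with the kernel and sum: 0·-1 + 0·3 + 0·-1 + 8·1 + 5·1 + 0·-2.
Output[0,1]: The receptive field on the zero-padded input at this output position is [0 0 0 / 5 8 1 / 12 3 7]. Elementwise product with the kernel and sum: 0·-1 + 0·3 + 0·-1 + 8·1 + 1·1 + 12·-2.

13 -15 -5
42 -13 9
29 20 6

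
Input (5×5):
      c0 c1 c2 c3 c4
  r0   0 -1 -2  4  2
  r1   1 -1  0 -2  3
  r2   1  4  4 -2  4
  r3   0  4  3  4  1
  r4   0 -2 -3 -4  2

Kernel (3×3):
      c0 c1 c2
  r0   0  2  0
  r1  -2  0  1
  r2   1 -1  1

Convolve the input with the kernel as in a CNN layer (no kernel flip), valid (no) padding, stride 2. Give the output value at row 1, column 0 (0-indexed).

The receptive field on the input at this output position is [1 4 4 / 0 4 3 / 0 -2 -3]. Elementwise product with the kernel and sum: 4·2 + 0·-2 + 3·1 + 0·1 + -2·-1 + -3·1.

10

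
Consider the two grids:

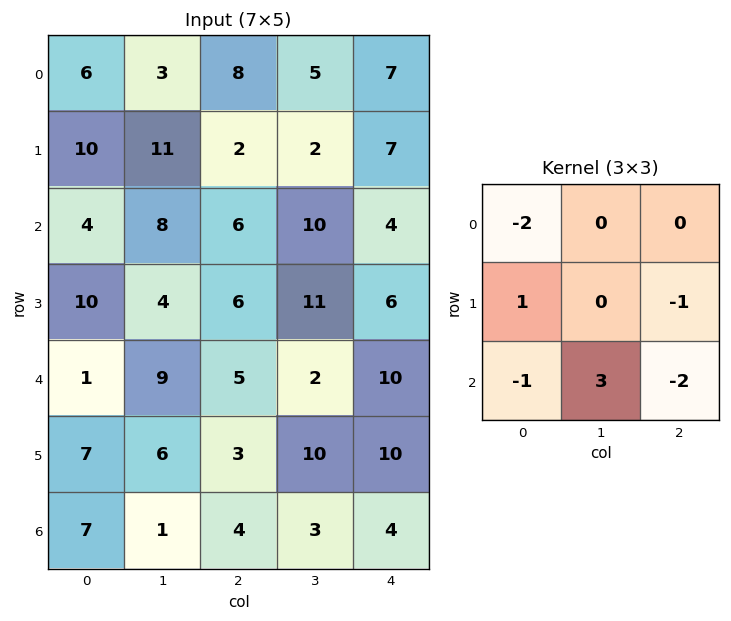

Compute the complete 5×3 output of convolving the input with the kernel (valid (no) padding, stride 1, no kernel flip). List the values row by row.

4 -7 -5
-32 -32 13
12 -21 -31
-19 -18 -10
-10 -17 -20

Output[0,0]: The receptive field on the input at this output position is [6 3 8 / 10 11 2 / 4 8 6]. Elementwise product with the kernel and sum: 6·-2 + 10·1 + 2·-1 + 4·-1 + 8·3 + 6·-2.
Output[0,1]: The receptive field on the input at this output position is [3 8 5 / 11 2 2 / 8 6 10]. Elementwise product with the kernel and sum: 3·-2 + 11·1 + 2·-1 + 8·-1 + 6·3 + 10·-2.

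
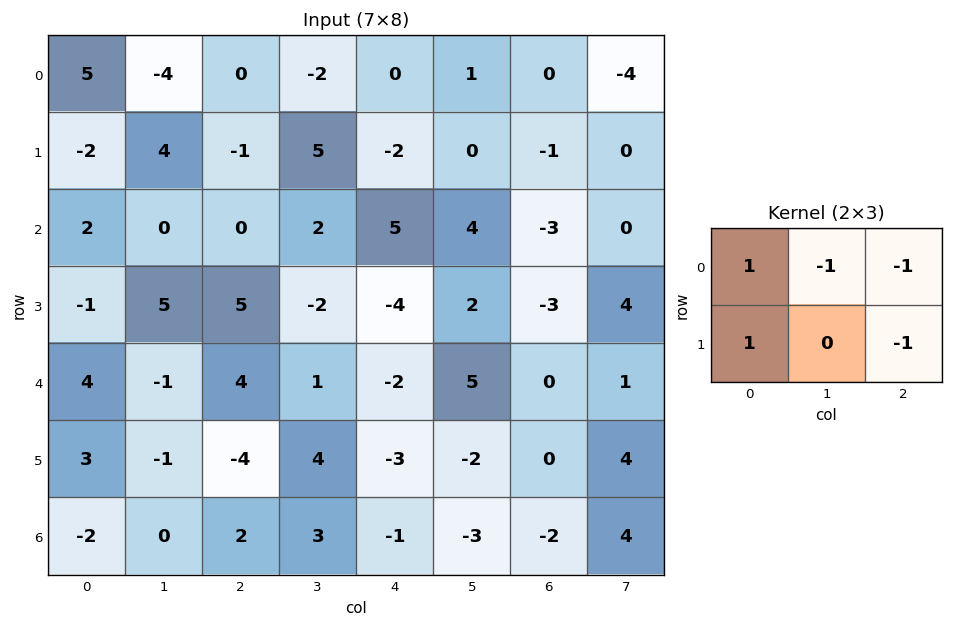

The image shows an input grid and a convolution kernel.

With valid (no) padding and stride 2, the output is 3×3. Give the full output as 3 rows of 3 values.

8 3 -2
-4 2 3
8 4 -10

Output[0,0]: The receptive field on the input at this output position is [5 -4 0 / -2 4 -1]. Elementwise product with the kernel and sum: 5·1 + -4·-1 + 0·-1 + -2·1 + -1·-1.
Output[0,1]: The receptive field on the input at this output position is [0 -2 0 / -1 5 -2]. Elementwise product with the kernel and sum: 0·1 + -2·-1 + 0·-1 + -1·1 + -2·-1.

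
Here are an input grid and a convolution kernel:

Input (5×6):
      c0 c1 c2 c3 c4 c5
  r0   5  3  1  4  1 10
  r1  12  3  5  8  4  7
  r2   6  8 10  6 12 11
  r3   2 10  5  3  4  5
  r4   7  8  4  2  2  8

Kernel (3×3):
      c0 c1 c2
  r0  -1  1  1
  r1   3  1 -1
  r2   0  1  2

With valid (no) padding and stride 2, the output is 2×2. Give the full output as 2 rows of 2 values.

Output[0,0]: The receptive field on the input at this output position is [5 3 1 / 12 3 5 / 6 8 10]. Elementwise product with the kernel and sum: 5·-1 + 3·1 + 1·1 + 12·3 + 3·1 + 5·-1 + 8·1 + 10·2.

61 53
39 28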